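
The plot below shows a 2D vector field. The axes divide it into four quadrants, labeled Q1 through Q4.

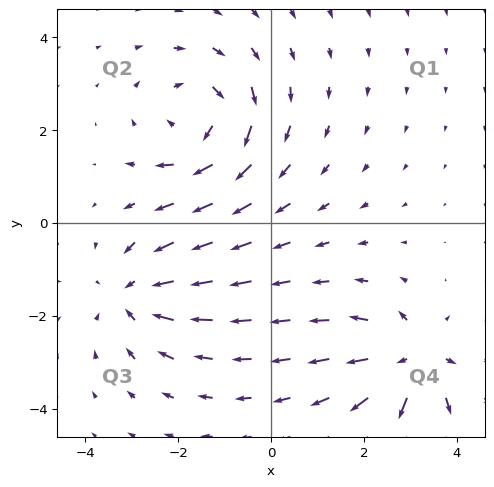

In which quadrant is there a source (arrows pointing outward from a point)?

The source sits at approximately (3.0, -3.0), which lies in quadrant Q4. The divergence there is about +6, positive as expected for a source.

Q4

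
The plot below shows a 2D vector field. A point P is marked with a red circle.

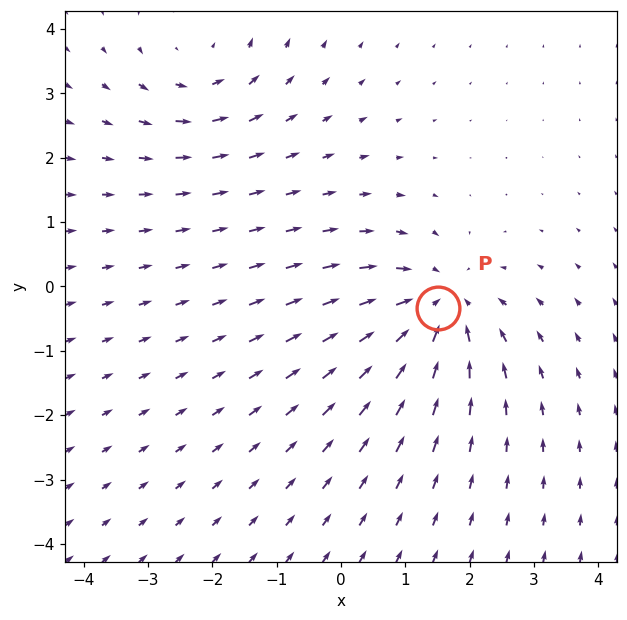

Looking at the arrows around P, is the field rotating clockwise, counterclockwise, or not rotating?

not rotating

Near P at (1.5, -0.3) the arrows show no circulation. The curl there is ≈0.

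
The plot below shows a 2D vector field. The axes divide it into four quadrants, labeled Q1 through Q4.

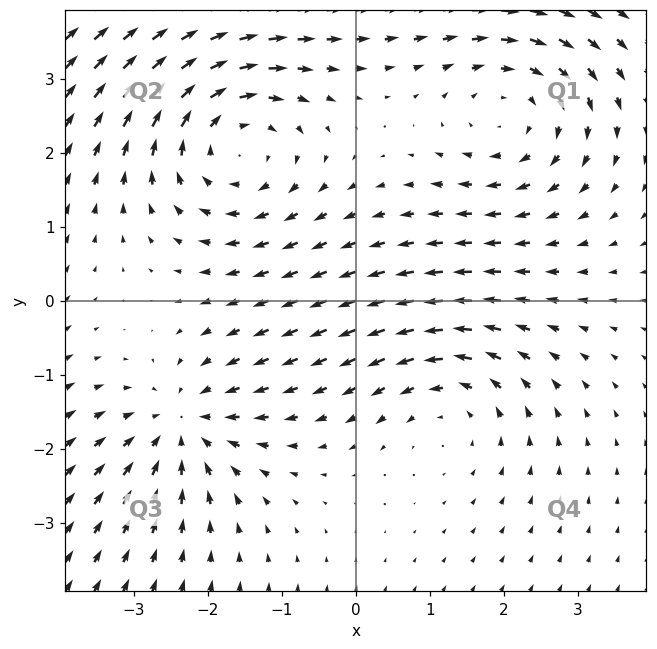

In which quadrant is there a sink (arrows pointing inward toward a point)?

The sink sits at approximately (-2.3, -1.7), which lies in quadrant Q3. The divergence there is about -4, negative as expected for a sink.

Q3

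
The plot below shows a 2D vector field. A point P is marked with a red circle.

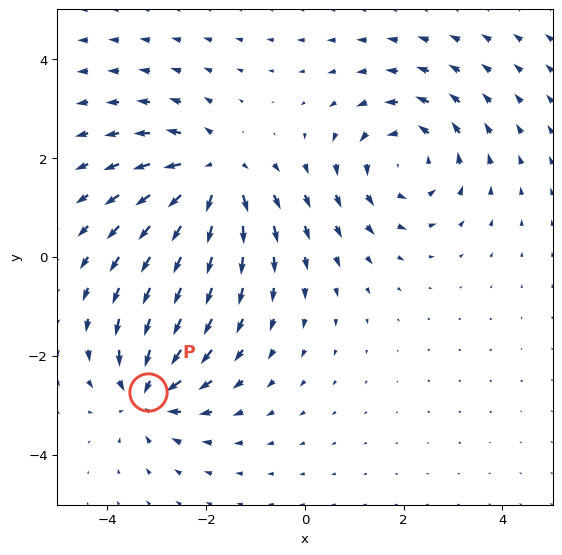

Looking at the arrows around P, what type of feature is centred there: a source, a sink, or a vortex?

At P (-3.2, -2.7) the arrows converge inward. Divergence about -4, curl ≈0 — negative divergence with near-zero curl is a sink.

sink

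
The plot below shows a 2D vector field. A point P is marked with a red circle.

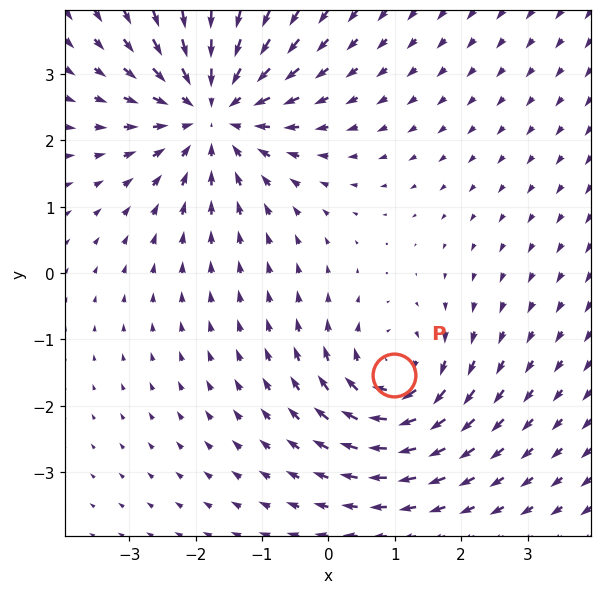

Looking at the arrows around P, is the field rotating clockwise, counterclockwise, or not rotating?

clockwise

Near P at (1.0, -1.5) the arrows circulate clockwise. The curl (z-component) there is about -4; negative curl means clockwise rotation.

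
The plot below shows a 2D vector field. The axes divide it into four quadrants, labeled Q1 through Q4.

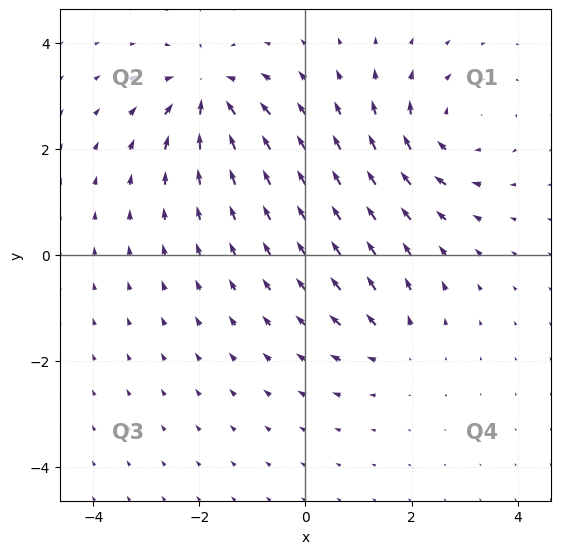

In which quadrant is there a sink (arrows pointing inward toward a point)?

The sink sits at approximately (-1.8, 3.0), which lies in quadrant Q2. The divergence there is about -6, negative as expected for a sink.

Q2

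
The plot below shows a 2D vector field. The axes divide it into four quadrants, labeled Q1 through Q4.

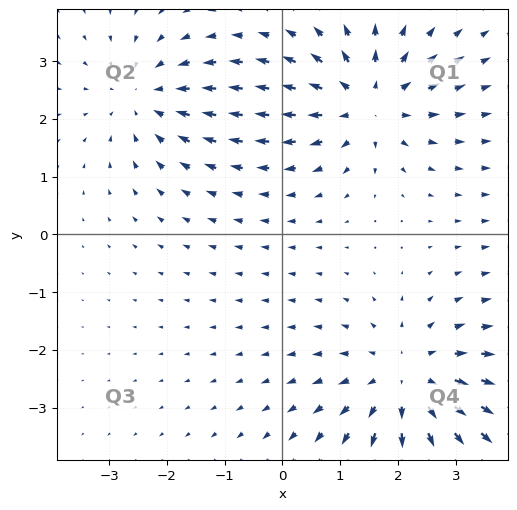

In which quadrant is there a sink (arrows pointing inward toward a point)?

Q2

The sink sits at approximately (-2.4, 2.4), which lies in quadrant Q2. The divergence there is about -3, negative as expected for a sink.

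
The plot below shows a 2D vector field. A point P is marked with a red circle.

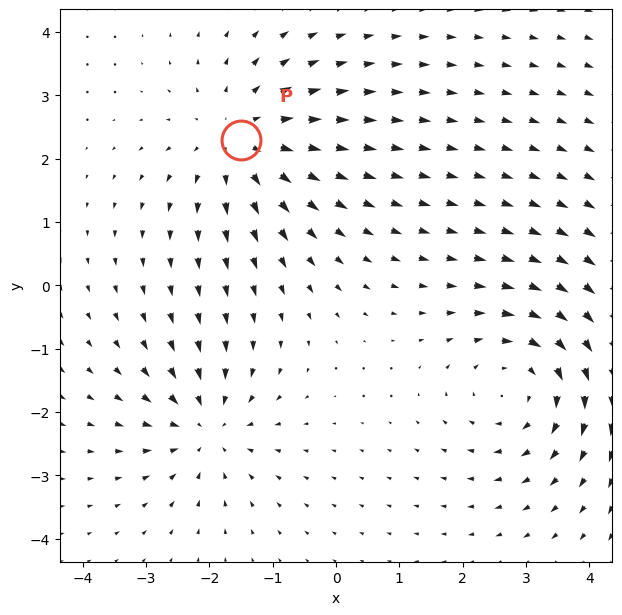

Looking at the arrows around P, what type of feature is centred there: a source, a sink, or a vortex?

source

At P (-1.5, 2.3) the arrows spread outward. Divergence about +4, curl ≈0 — positive divergence with near-zero curl is a source.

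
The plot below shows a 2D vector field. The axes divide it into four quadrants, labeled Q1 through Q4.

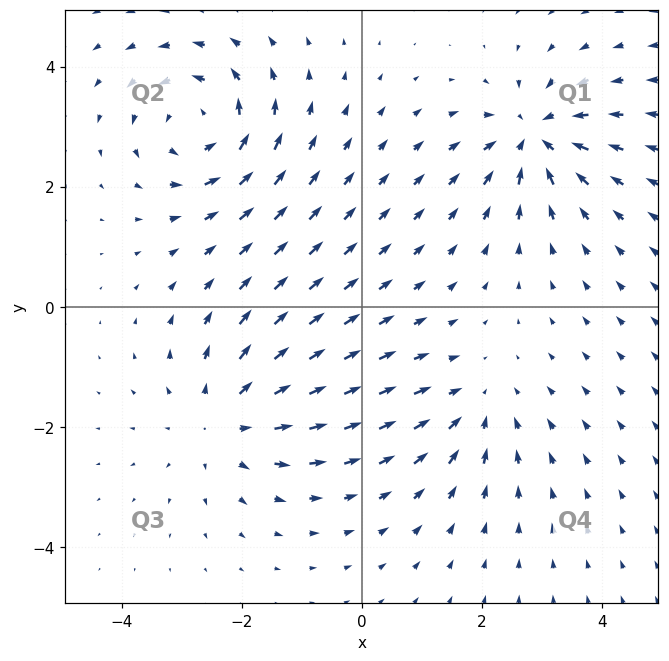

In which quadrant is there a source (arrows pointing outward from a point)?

The source sits at approximately (-2.3, -1.9), which lies in quadrant Q3. The divergence there is about +4, positive as expected for a source.

Q3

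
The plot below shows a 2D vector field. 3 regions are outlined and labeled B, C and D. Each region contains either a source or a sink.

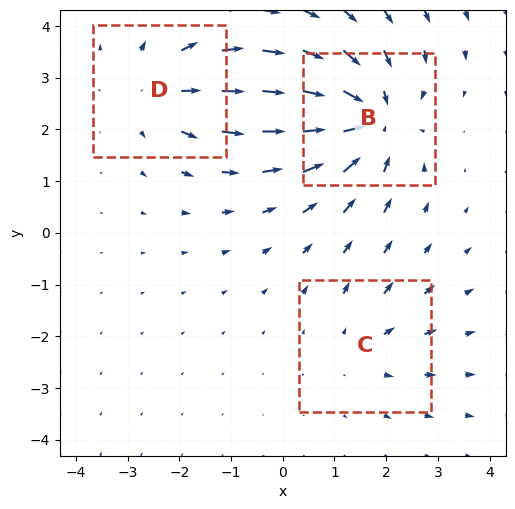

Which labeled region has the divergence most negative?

Divergence at each region's feature centre — B: about -5, C: about +2, D: about +3. Region B is most negative.

B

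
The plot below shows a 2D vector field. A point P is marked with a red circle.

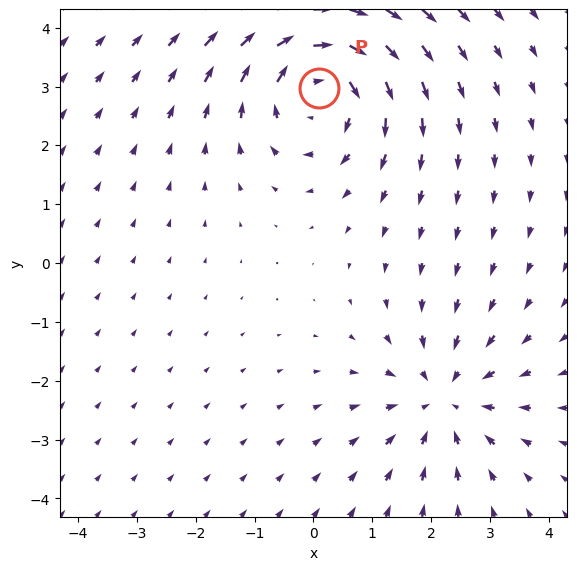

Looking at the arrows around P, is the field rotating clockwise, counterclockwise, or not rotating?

clockwise

Near P at (0.1, 3.0) the arrows circulate clockwise. The curl (z-component) there is about -4; negative curl means clockwise rotation.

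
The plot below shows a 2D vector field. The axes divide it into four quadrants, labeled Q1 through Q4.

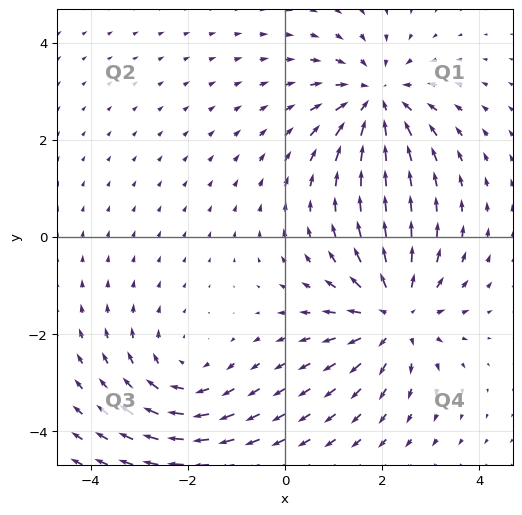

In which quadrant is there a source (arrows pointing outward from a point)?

The source sits at approximately (2.3, -1.6), which lies in quadrant Q4. The divergence there is about +5, positive as expected for a source.

Q4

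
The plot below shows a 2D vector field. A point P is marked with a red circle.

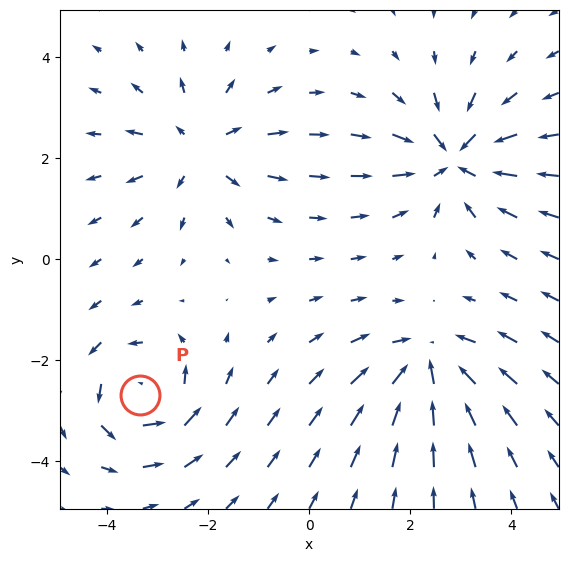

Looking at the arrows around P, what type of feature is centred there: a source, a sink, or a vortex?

vortex

At P (-3.3, -2.7) the arrows circulate counterclockwise. Divergence ≈0, curl about +4 — near-zero divergence with nonzero curl is a vortex.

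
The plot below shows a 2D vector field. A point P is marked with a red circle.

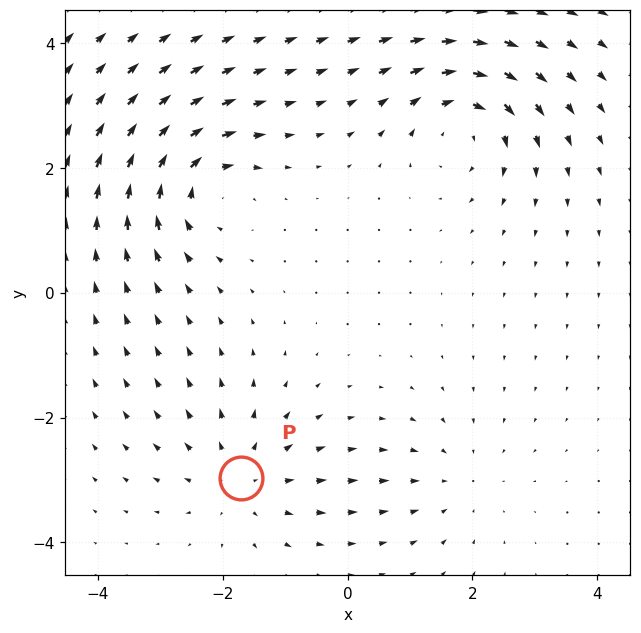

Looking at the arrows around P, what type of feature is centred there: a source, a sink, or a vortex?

At P (-1.7, -3.0) the arrows spread outward. Divergence about +4, curl ≈0 — positive divergence with near-zero curl is a source.

source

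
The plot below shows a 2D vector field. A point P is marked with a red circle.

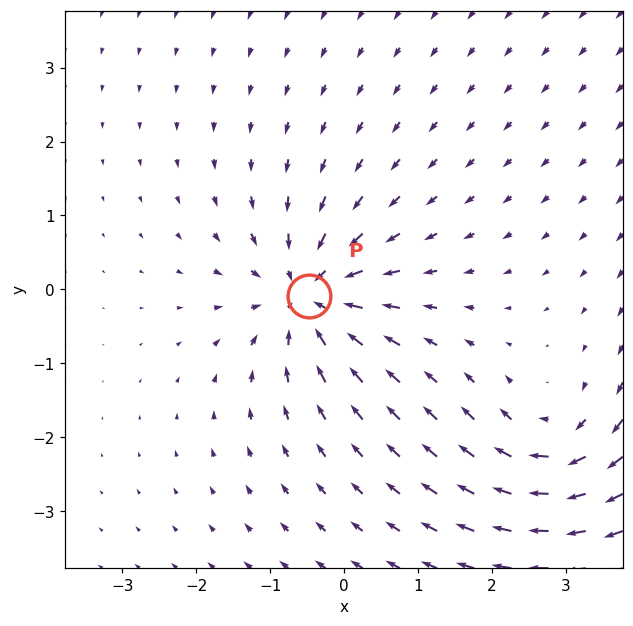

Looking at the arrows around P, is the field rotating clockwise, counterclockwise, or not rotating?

Near P at (-0.5, -0.1) the arrows show no circulation. The curl there is ≈0.

not rotating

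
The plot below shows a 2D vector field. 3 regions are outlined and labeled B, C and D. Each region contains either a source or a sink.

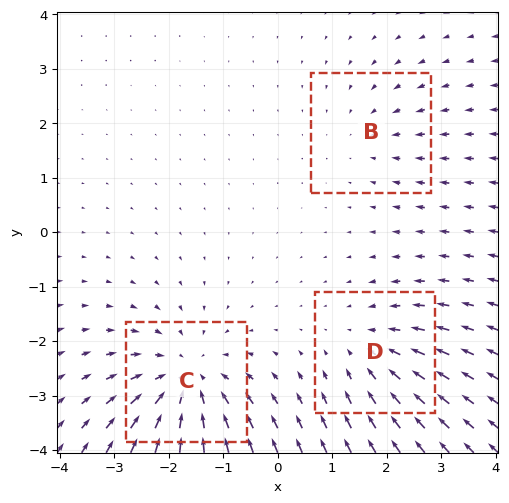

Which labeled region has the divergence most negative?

Divergence at each region's feature centre — B: about -2, C: about -5, D: about -3. Region C is most negative.

C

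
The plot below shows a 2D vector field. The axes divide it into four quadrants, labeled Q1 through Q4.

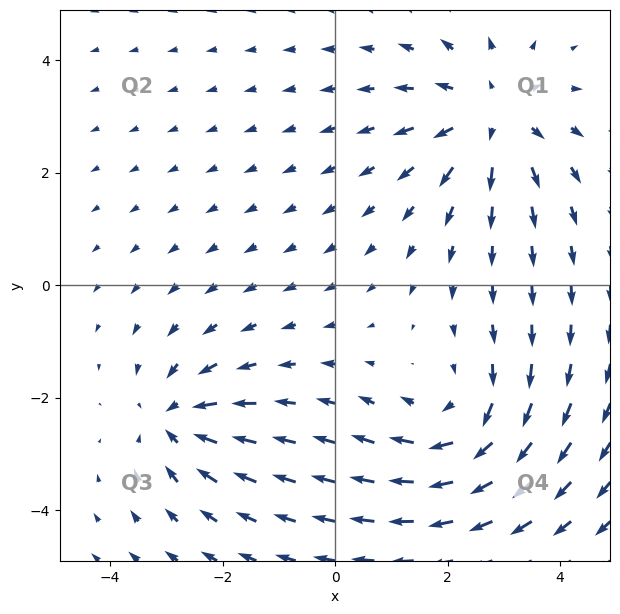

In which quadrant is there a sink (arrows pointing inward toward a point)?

Q3

The sink sits at approximately (-2.8, -2.4), which lies in quadrant Q3. The divergence there is about -4, negative as expected for a sink.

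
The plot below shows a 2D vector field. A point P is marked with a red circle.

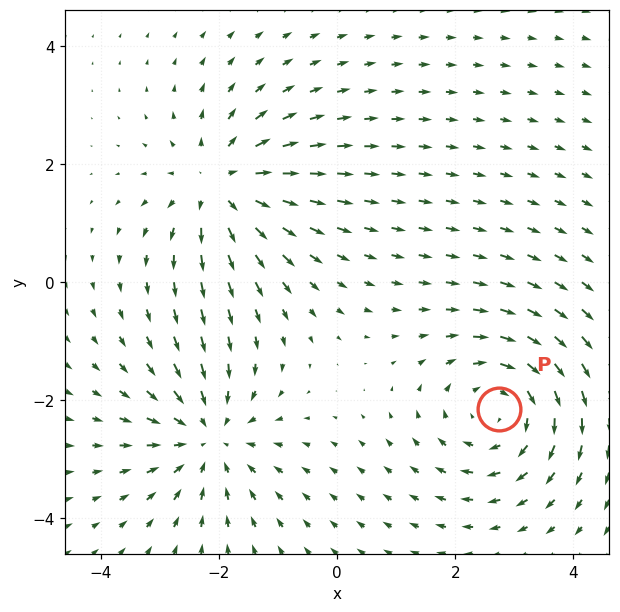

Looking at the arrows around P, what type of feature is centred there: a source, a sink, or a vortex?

vortex

At P (2.7, -2.1) the arrows circulate clockwise. Divergence ≈0, curl about -3 — near-zero divergence with nonzero curl is a vortex.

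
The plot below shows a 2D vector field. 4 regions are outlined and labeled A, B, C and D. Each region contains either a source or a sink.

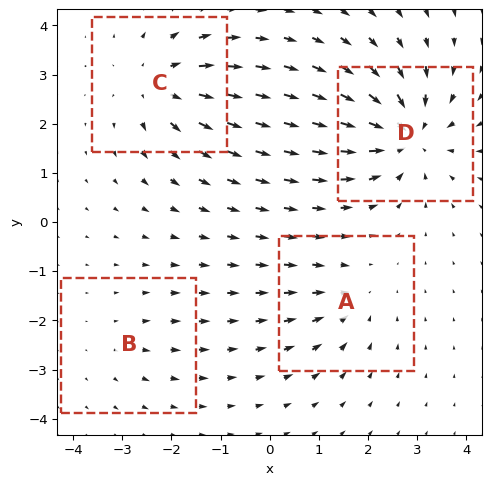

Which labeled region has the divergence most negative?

D

Divergence at each region's feature centre — A: about -3, B: about +2, C: about +5, D: about -7. Region D is most negative.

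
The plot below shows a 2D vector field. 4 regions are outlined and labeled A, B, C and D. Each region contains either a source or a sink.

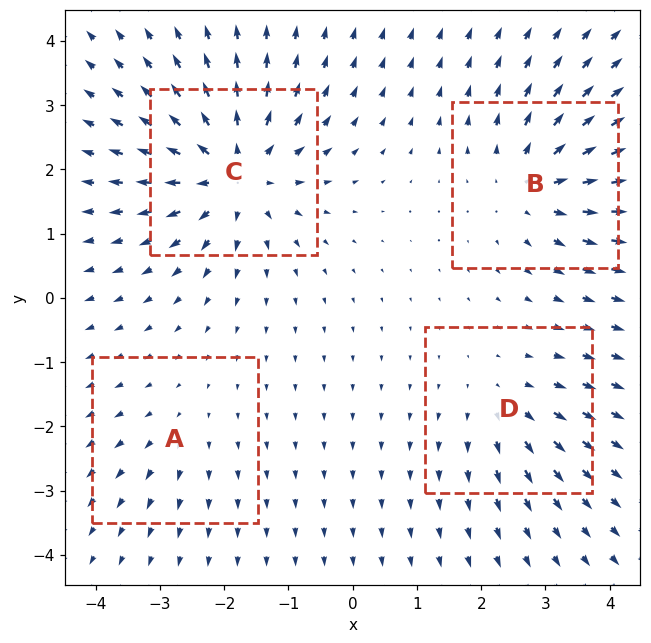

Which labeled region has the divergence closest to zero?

A

Divergence at each region's feature centre — A: about +2, B: about +5, C: about +7, D: about +3. Region A is closest to zero.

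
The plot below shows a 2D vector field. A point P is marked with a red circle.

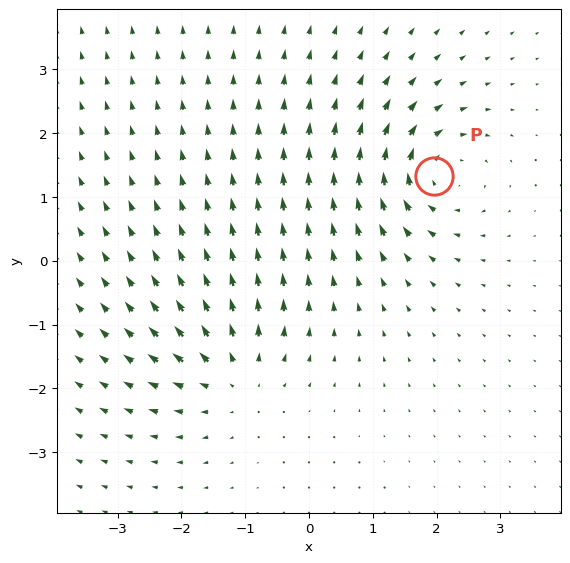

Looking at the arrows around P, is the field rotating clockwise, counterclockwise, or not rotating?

Near P at (2.0, 1.3) the arrows circulate clockwise. The curl (z-component) there is about -6; negative curl means clockwise rotation.

clockwise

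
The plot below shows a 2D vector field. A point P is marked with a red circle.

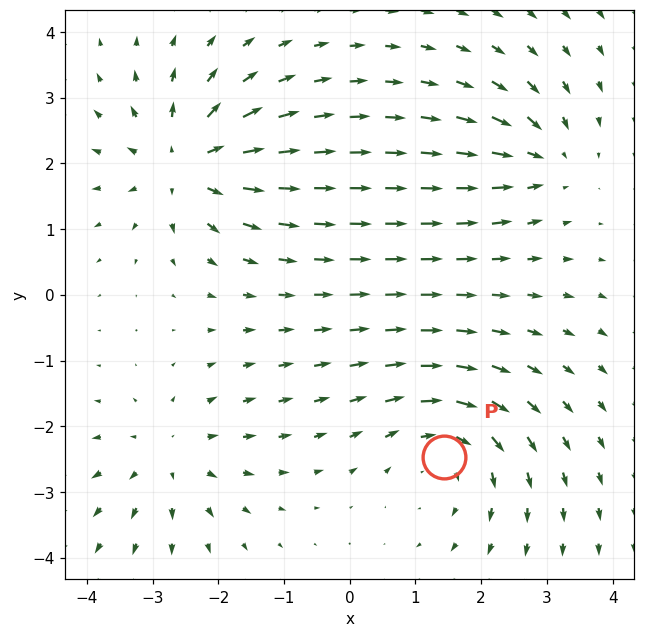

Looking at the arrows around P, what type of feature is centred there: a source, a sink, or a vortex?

At P (1.4, -2.5) the arrows circulate clockwise. Divergence ≈0, curl about -4 — near-zero divergence with nonzero curl is a vortex.

vortex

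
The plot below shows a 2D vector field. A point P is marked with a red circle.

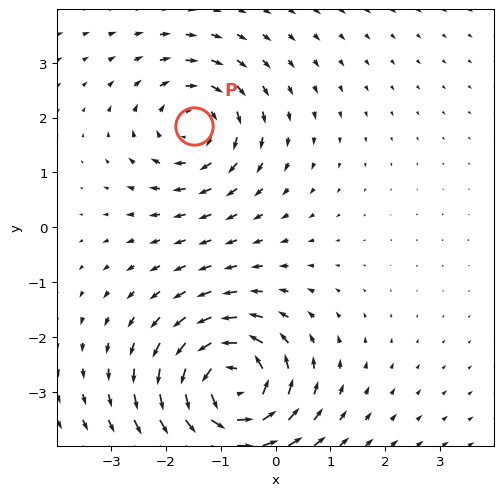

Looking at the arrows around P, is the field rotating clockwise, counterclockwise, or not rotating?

clockwise

Near P at (-1.5, 1.9) the arrows circulate clockwise. The curl (z-component) there is about -3; negative curl means clockwise rotation.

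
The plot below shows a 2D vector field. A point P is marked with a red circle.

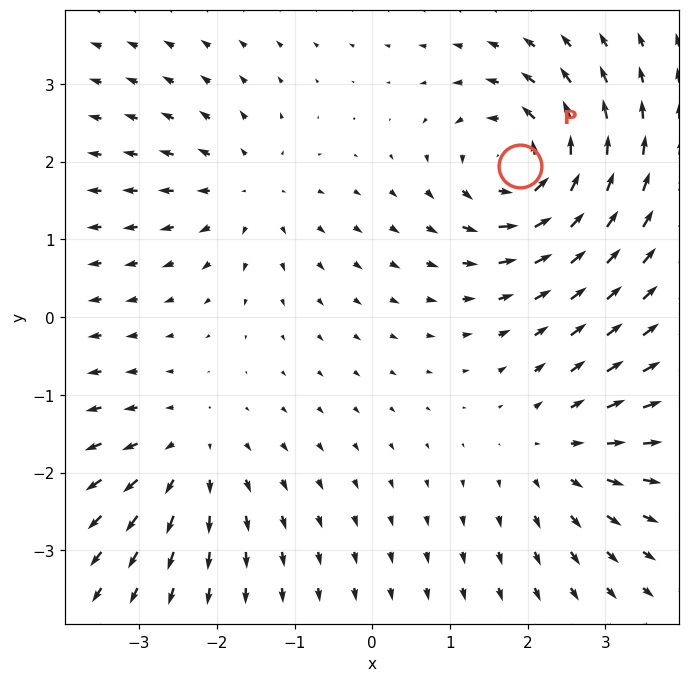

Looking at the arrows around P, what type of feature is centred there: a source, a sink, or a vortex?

At P (1.9, 1.9) the arrows circulate counterclockwise. Divergence ≈0, curl about +6 — near-zero divergence with nonzero curl is a vortex.

vortex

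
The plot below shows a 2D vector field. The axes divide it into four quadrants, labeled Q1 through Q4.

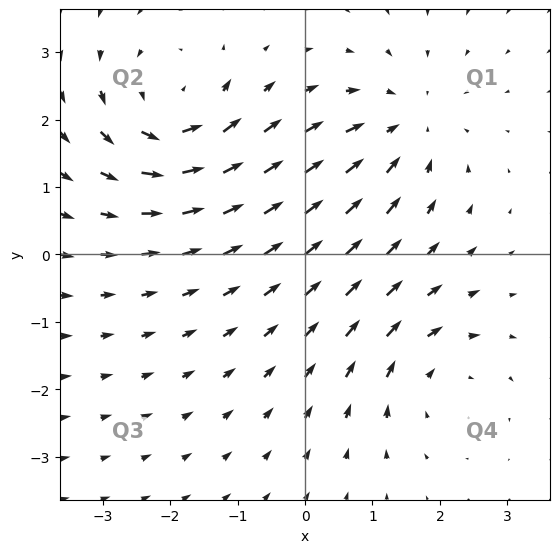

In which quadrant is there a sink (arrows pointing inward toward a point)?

The sink sits at approximately (1.5, 1.9), which lies in quadrant Q1. The divergence there is about -4, negative as expected for a sink.

Q1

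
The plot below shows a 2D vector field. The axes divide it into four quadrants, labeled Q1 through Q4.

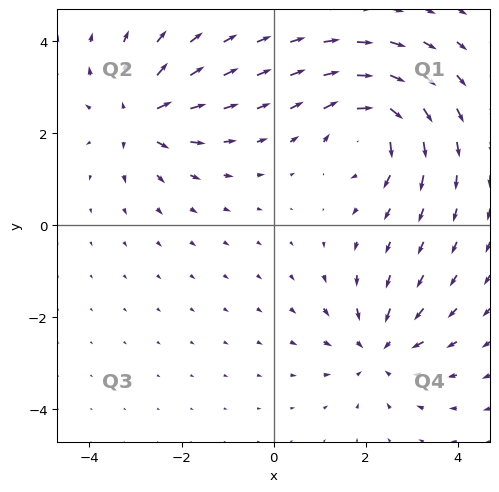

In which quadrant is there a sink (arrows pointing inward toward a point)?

The sink sits at approximately (2.3, -2.7), which lies in quadrant Q4. The divergence there is about -4, negative as expected for a sink.

Q4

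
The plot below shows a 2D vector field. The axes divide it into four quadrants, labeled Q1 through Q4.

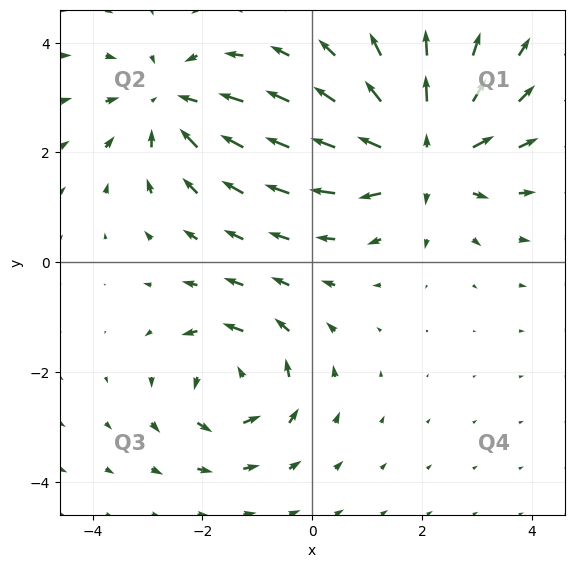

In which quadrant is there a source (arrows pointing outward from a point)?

Q1

The source sits at approximately (2.0, 2.0), which lies in quadrant Q1. The divergence there is about +4, positive as expected for a source.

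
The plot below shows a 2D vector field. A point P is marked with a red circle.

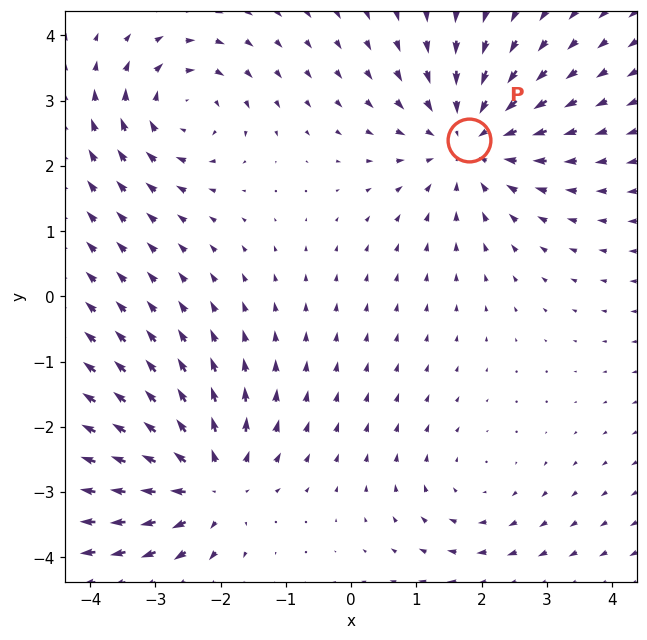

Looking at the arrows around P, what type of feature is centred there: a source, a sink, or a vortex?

sink

At P (1.8, 2.4) the arrows converge inward. Divergence about -4, curl ≈0 — negative divergence with near-zero curl is a sink.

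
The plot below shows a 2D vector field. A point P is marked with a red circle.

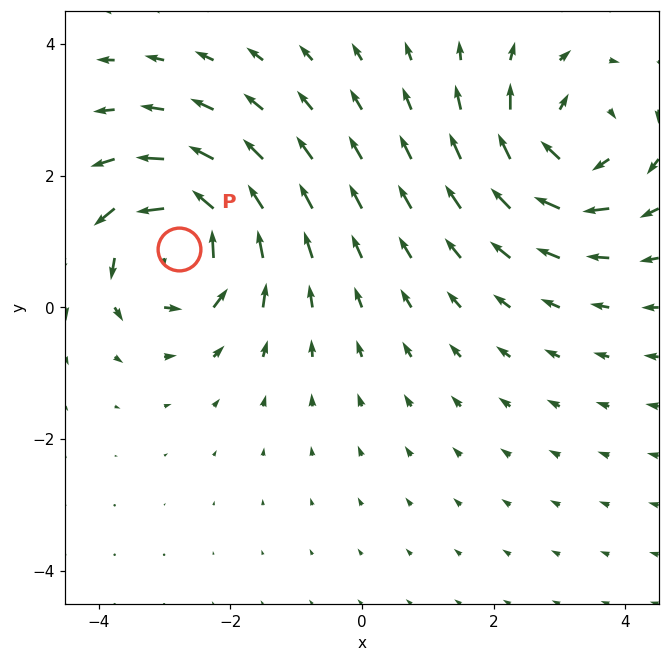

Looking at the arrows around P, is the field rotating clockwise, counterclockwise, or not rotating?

counterclockwise

Near P at (-2.8, 0.9) the arrows circulate counterclockwise. The curl (z-component) there is about +6; positive curl means counterclockwise rotation.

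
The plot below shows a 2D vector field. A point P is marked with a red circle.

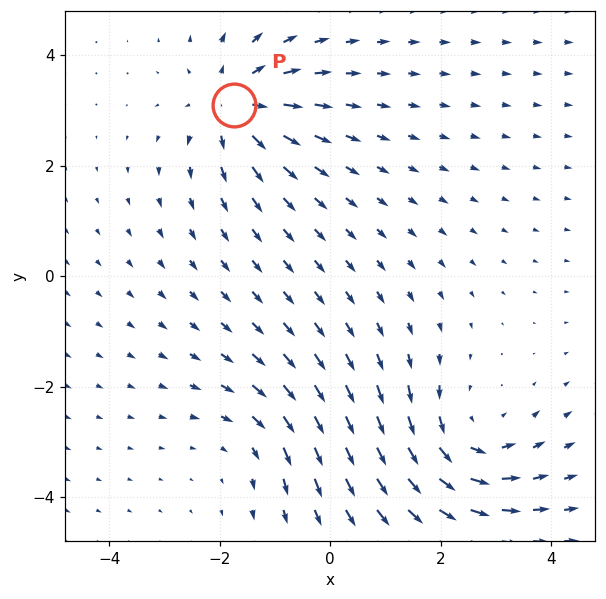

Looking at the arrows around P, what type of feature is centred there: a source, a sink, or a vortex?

source

At P (-1.7, 3.1) the arrows spread outward. Divergence about +5, curl ≈0 — positive divergence with near-zero curl is a source.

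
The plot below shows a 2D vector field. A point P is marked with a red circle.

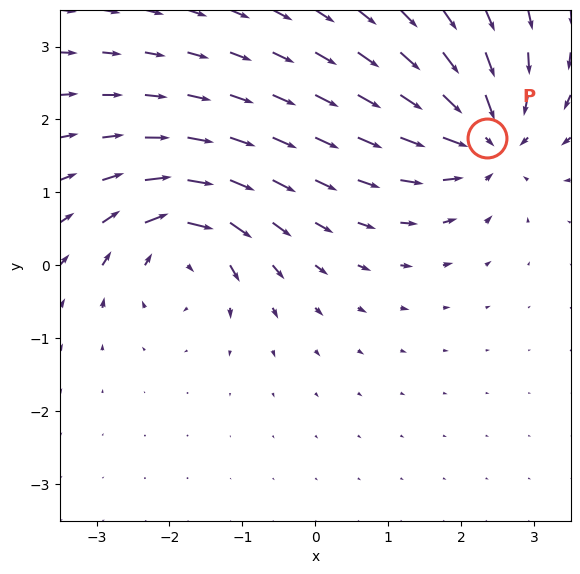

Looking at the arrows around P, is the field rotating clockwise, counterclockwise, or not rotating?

Near P at (2.4, 1.8) the arrows show no circulation. The curl there is ≈0.

not rotating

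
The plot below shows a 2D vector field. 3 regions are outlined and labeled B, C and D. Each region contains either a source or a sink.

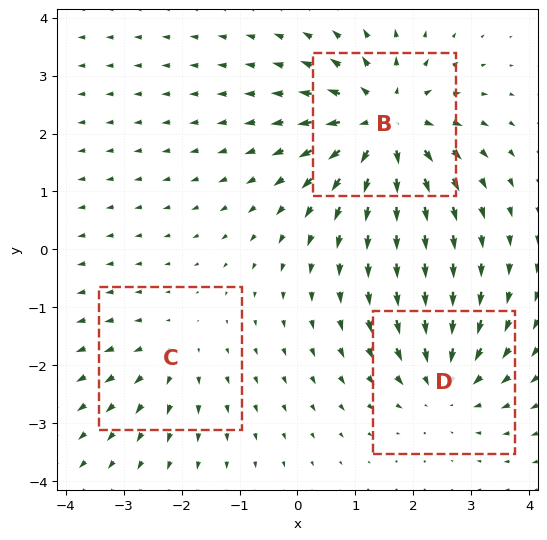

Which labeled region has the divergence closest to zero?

C

Divergence at each region's feature centre — B: about +5, C: about +2, D: about -3. Region C is closest to zero.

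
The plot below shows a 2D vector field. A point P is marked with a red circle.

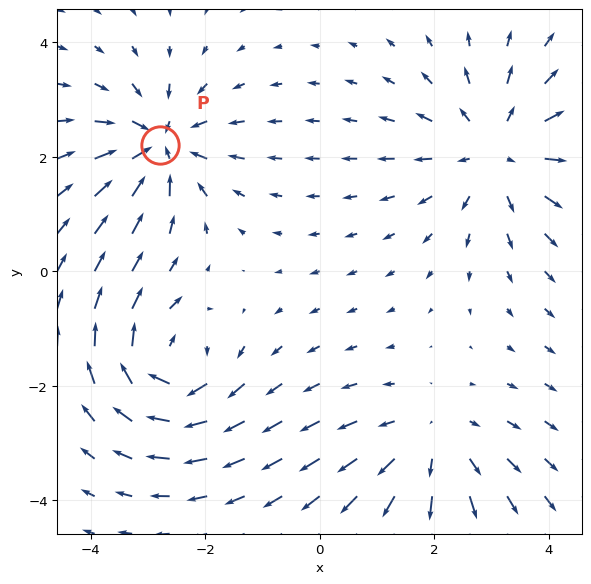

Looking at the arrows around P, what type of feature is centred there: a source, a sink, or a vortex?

sink

At P (-2.8, 2.2) the arrows converge inward. Divergence about -5, curl ≈0 — negative divergence with near-zero curl is a sink.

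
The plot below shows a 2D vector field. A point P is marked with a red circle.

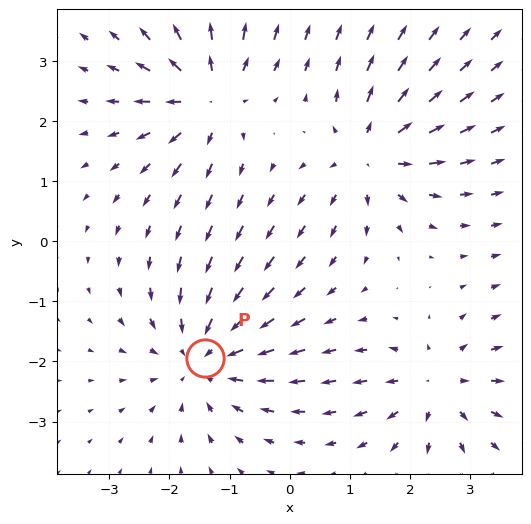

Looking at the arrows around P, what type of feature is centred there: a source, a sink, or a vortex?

At P (-1.4, -1.9) the arrows converge inward. Divergence about -4, curl ≈0 — negative divergence with near-zero curl is a sink.

sink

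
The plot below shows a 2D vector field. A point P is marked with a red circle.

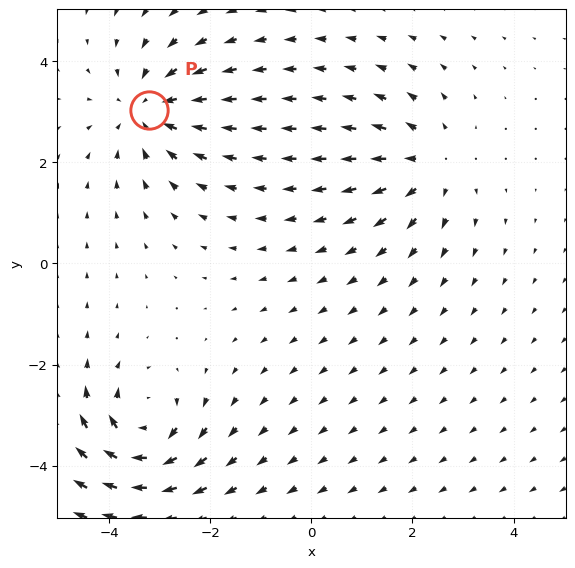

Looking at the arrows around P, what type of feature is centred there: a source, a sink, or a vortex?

At P (-3.2, 3.0) the arrows converge inward. Divergence about -5, curl ≈0 — negative divergence with near-zero curl is a sink.

sink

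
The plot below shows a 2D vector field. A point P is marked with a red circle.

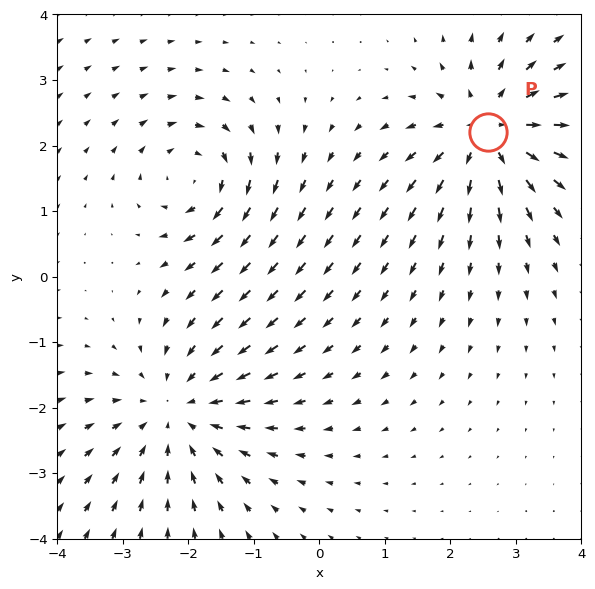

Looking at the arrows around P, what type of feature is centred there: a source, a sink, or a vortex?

source

At P (2.6, 2.2) the arrows spread outward. Divergence about +5, curl ≈0 — positive divergence with near-zero curl is a source.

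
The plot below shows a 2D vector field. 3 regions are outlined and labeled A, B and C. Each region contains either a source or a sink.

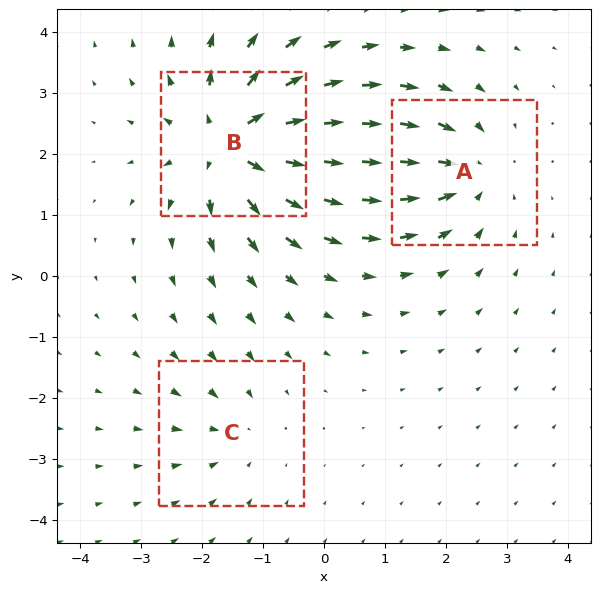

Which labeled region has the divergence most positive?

B

Divergence at each region's feature centre — A: about -3, B: about +5, C: about -2. Region B is most positive.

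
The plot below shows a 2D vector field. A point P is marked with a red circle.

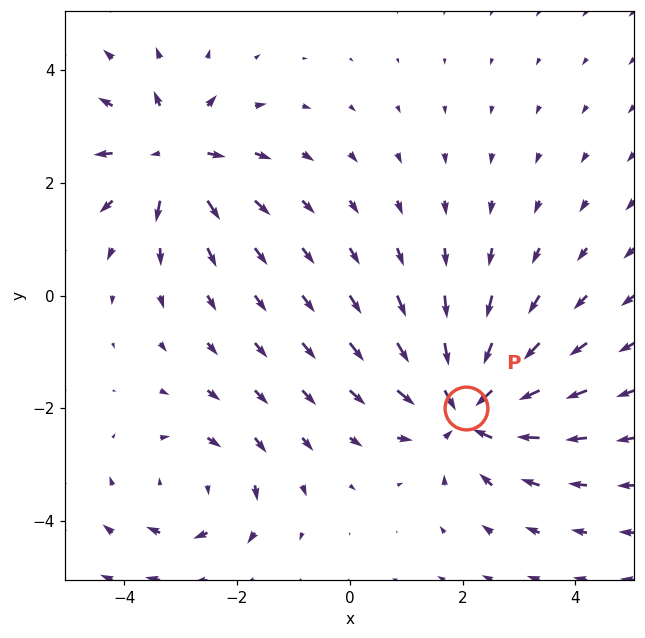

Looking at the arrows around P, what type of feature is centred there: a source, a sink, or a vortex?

sink

At P (2.1, -2.0) the arrows converge inward. Divergence about -5, curl ≈0 — negative divergence with near-zero curl is a sink.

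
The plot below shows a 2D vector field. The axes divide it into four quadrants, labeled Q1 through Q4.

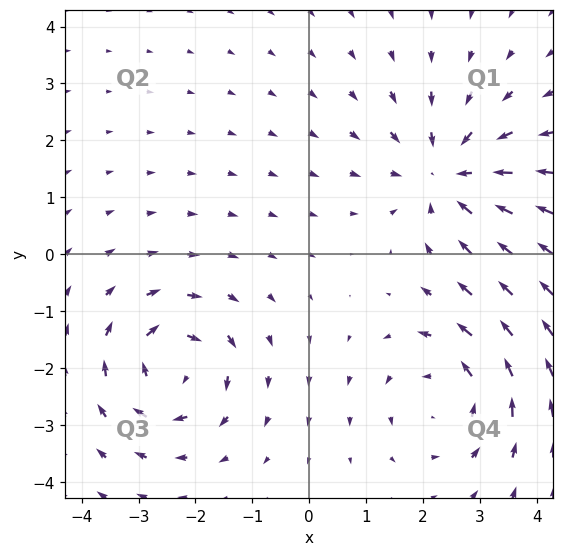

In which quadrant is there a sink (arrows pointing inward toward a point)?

The sink sits at approximately (2.4, 1.4), which lies in quadrant Q1. The divergence there is about -4, negative as expected for a sink.

Q1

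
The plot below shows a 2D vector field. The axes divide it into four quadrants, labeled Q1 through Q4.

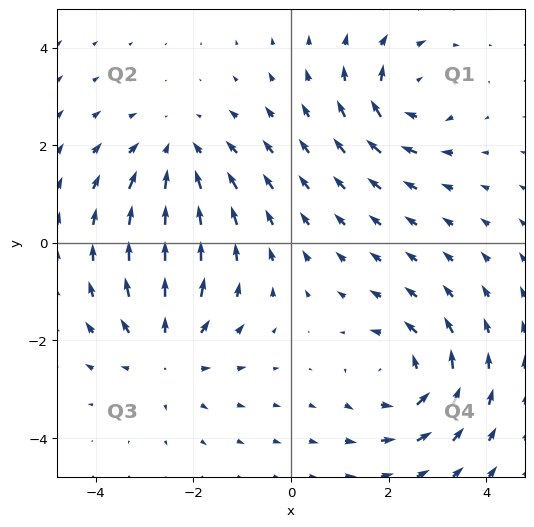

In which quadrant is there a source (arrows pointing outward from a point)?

The source sits at approximately (-2.6, -2.2), which lies in quadrant Q3. The divergence there is about +4, positive as expected for a source.

Q3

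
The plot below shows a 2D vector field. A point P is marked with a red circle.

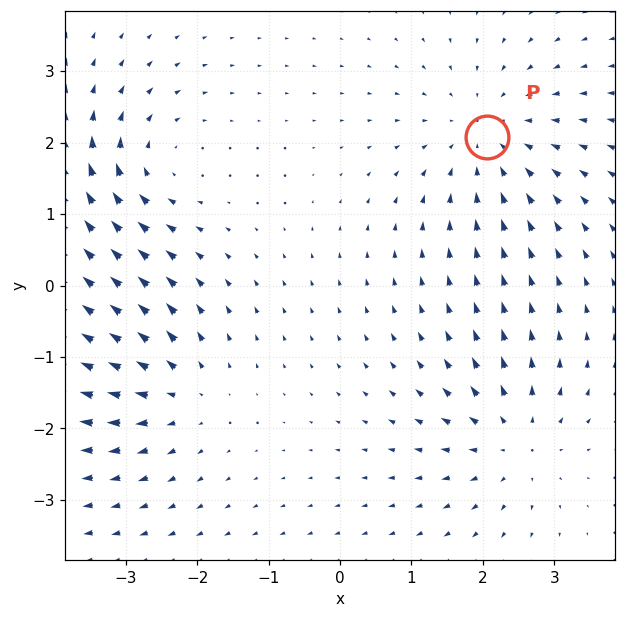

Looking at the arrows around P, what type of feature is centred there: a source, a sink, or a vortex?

At P (2.1, 2.1) the arrows converge inward. Divergence about -3, curl ≈0 — negative divergence with near-zero curl is a sink.

sink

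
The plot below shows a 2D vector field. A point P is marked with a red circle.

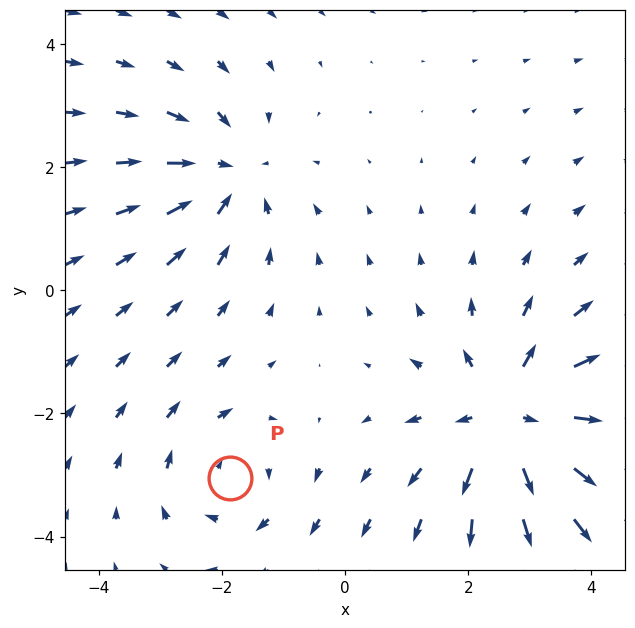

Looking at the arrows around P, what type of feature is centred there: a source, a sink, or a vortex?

At P (-1.9, -3.1) the arrows circulate clockwise. Divergence ≈0, curl about -3 — near-zero divergence with nonzero curl is a vortex.

vortex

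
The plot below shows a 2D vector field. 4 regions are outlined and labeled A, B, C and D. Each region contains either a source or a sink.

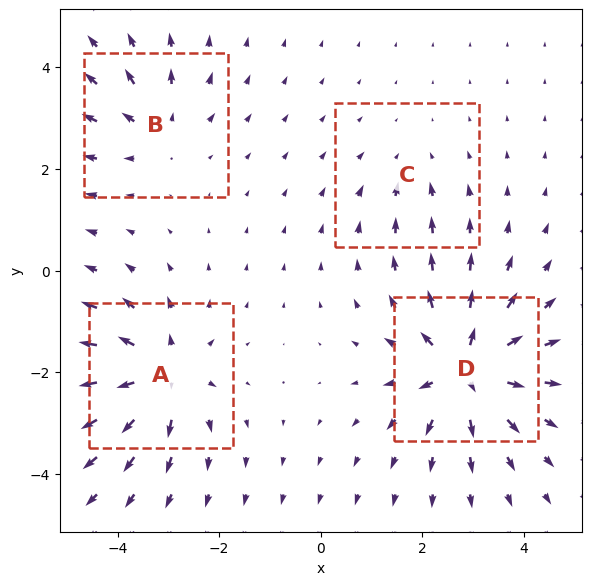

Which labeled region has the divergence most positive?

D

Divergence at each region's feature centre — A: about +6, B: about +4, C: about -2, D: about +8. Region D is most positive.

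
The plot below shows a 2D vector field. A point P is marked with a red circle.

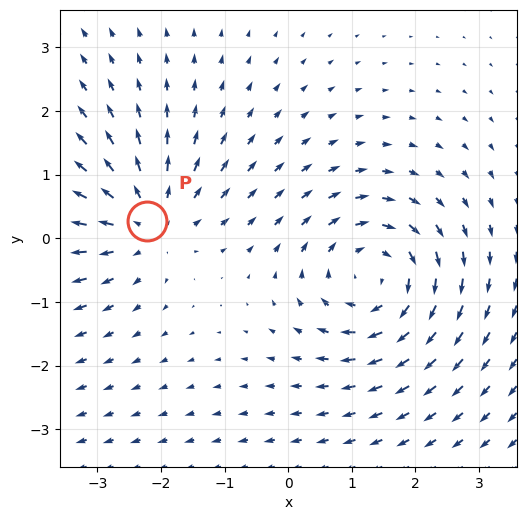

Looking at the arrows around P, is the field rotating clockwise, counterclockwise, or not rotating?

Near P at (-2.2, 0.3) the arrows show no circulation. The curl there is ≈0.

not rotating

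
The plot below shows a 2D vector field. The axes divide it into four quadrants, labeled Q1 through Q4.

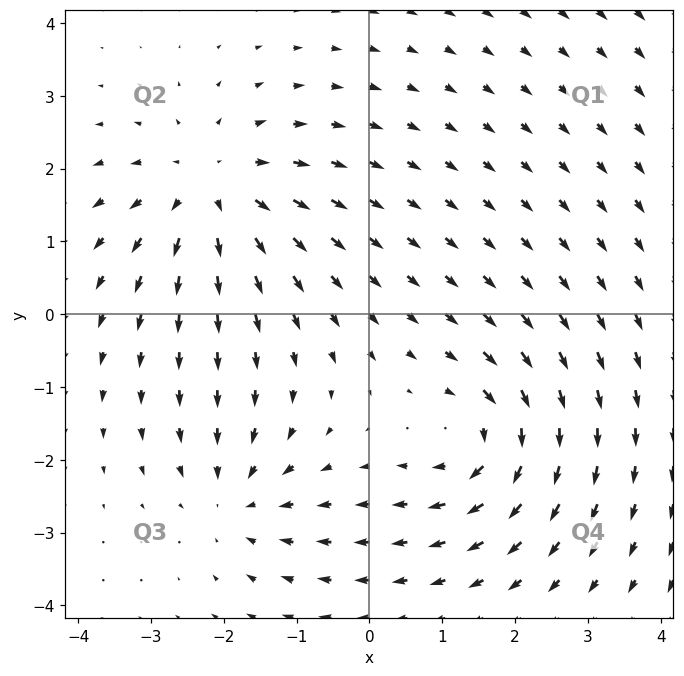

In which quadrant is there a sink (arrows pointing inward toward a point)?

The sink sits at approximately (-1.8, -2.5), which lies in quadrant Q3. The divergence there is about -3, negative as expected for a sink.

Q3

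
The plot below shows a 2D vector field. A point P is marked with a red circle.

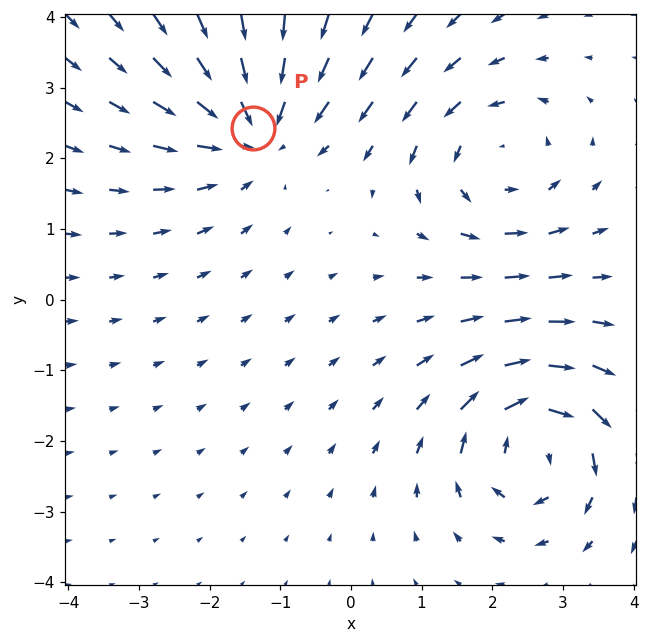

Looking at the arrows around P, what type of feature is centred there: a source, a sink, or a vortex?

At P (-1.4, 2.4) the arrows converge inward. Divergence about -4, curl ≈0 — negative divergence with near-zero curl is a sink.

sink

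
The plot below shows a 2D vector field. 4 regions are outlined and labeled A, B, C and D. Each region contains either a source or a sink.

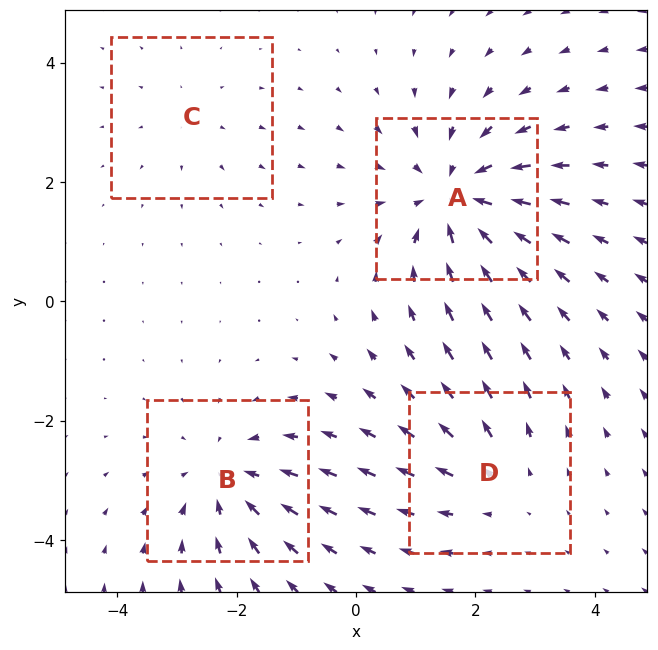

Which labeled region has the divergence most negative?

A

Divergence at each region's feature centre — A: about -6, B: about -4, C: about +2, D: about +3. Region A is most negative.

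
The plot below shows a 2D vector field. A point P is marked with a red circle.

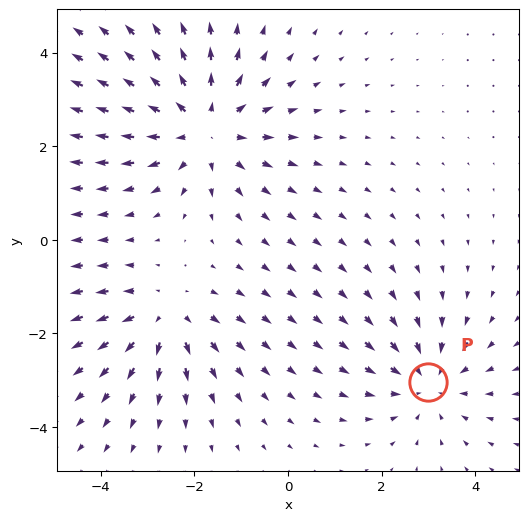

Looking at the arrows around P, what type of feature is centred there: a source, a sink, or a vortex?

sink

At P (3.0, -3.0) the arrows converge inward. Divergence about -3, curl ≈0 — negative divergence with near-zero curl is a sink.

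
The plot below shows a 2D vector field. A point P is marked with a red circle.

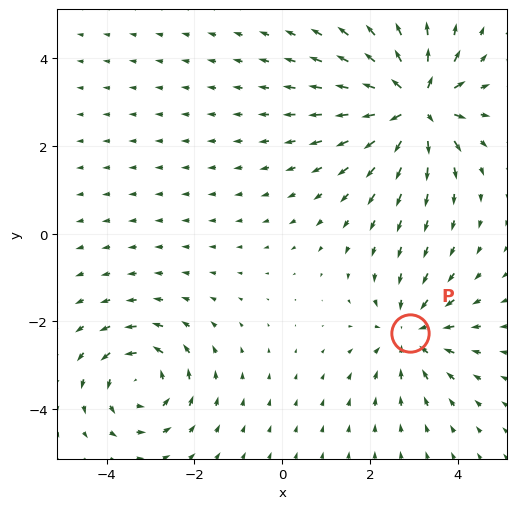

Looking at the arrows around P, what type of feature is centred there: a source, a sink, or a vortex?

At P (2.9, -2.3) the arrows converge inward. Divergence about -3, curl ≈0 — negative divergence with near-zero curl is a sink.

sink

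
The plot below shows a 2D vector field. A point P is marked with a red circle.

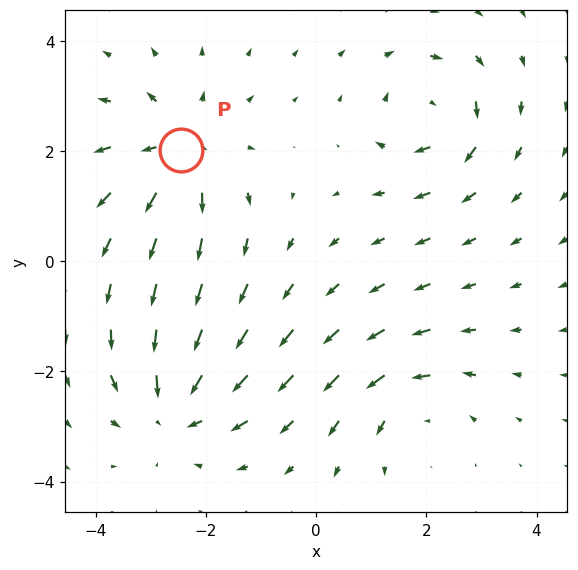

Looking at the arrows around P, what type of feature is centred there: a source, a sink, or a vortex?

source

At P (-2.5, 2.0) the arrows spread outward. Divergence about +5, curl ≈0 — positive divergence with near-zero curl is a source.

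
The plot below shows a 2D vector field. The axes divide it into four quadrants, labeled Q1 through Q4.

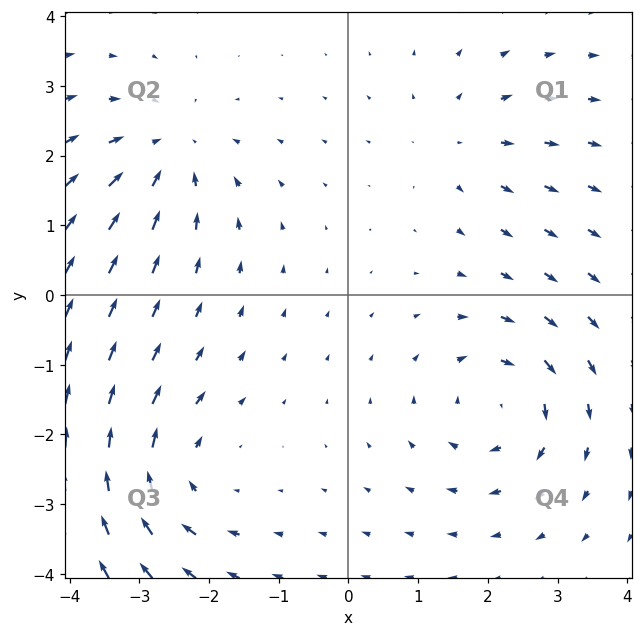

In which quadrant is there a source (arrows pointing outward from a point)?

The source sits at approximately (1.6, 2.2), which lies in quadrant Q1. The divergence there is about +3, positive as expected for a source.

Q1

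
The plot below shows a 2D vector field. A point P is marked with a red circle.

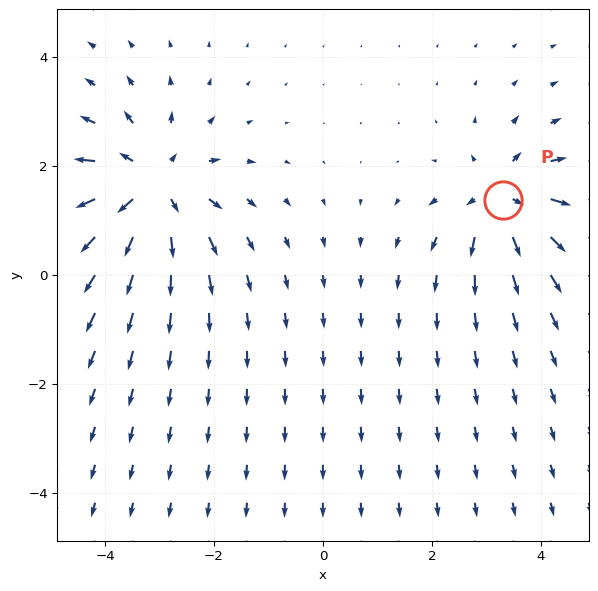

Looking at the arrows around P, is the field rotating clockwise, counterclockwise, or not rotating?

Near P at (3.3, 1.4) the arrows show no circulation. The curl there is ≈0.

not rotating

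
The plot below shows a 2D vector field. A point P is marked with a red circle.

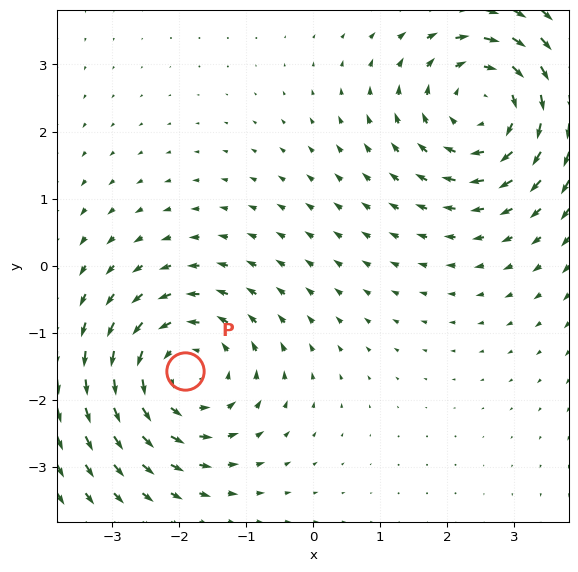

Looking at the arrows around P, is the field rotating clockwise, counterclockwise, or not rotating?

Near P at (-1.9, -1.6) the arrows circulate counterclockwise. The curl (z-component) there is about +3; positive curl means counterclockwise rotation.

counterclockwise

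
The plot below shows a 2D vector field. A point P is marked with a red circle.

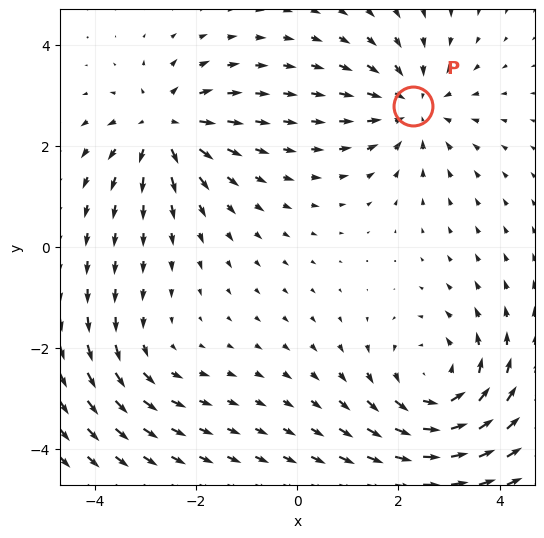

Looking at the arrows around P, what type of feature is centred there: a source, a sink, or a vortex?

At P (2.3, 2.8) the arrows converge inward. Divergence about -4, curl ≈0 — negative divergence with near-zero curl is a sink.

sink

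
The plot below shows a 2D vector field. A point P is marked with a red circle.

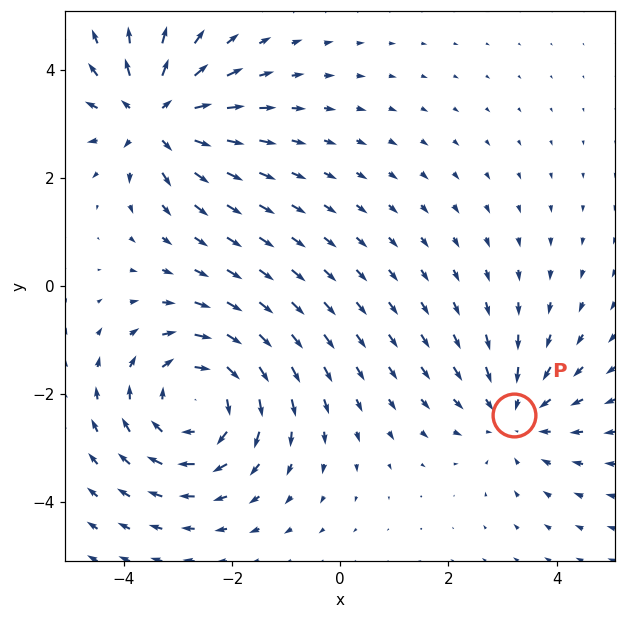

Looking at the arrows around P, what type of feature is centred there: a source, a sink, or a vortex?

sink

At P (3.2, -2.4) the arrows converge inward. Divergence about -3, curl ≈0 — negative divergence with near-zero curl is a sink.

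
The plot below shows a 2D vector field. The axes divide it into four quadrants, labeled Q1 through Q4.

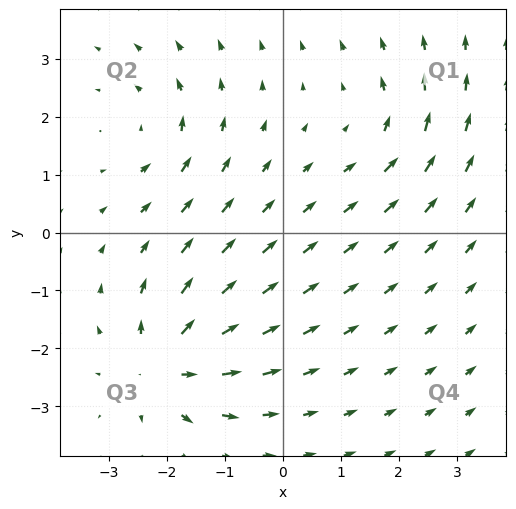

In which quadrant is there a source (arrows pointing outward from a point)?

Q3

The source sits at approximately (-2.0, -2.3), which lies in quadrant Q3. The divergence there is about +6, positive as expected for a source.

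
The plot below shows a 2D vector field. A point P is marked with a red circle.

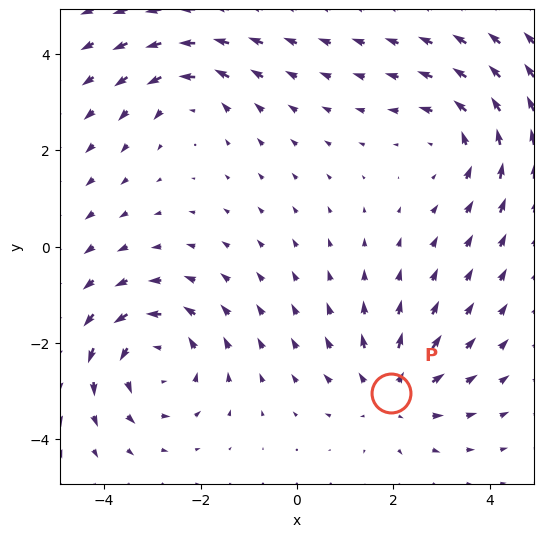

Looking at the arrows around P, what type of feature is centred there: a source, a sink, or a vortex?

At P (2.0, -3.1) the arrows spread outward. Divergence about +3, curl ≈0 — positive divergence with near-zero curl is a source.

source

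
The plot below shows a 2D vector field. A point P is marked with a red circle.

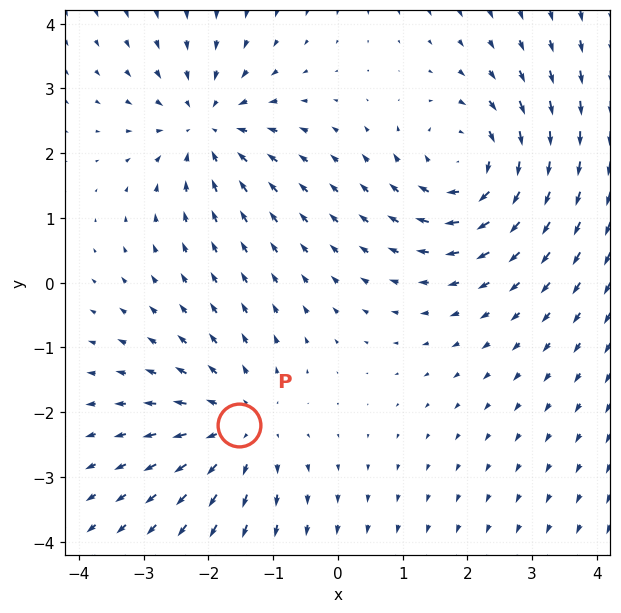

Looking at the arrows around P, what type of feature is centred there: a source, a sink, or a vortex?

At P (-1.5, -2.2) the arrows spread outward. Divergence about +3, curl ≈0 — positive divergence with near-zero curl is a source.

source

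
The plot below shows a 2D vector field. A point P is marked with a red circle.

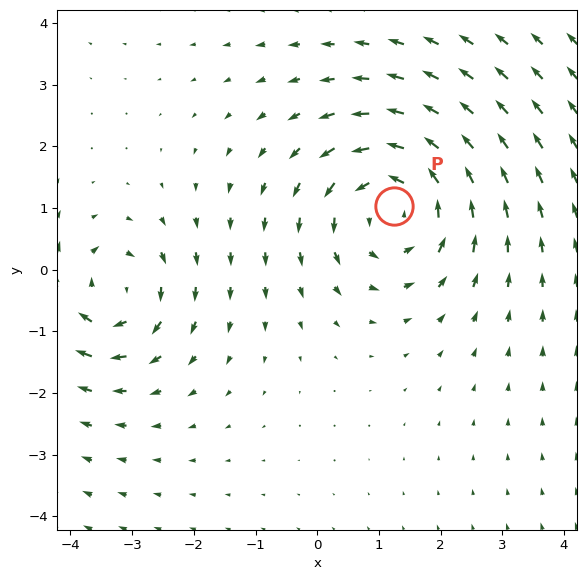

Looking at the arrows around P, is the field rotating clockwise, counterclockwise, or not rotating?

Near P at (1.2, 1.0) the arrows circulate counterclockwise. The curl (z-component) there is about +4; positive curl means counterclockwise rotation.

counterclockwise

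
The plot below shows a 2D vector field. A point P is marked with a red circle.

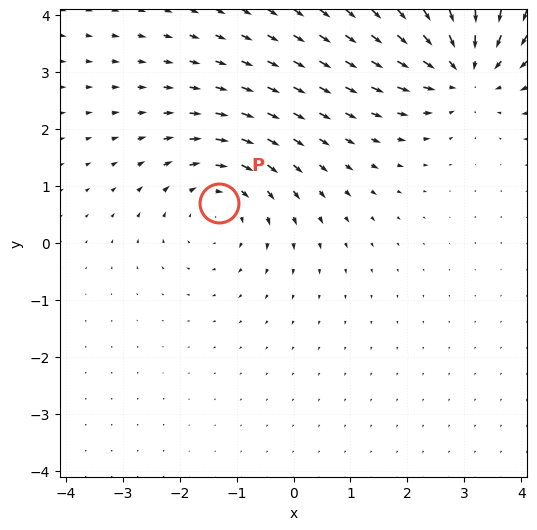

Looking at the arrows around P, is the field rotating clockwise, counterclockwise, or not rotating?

Near P at (-1.3, 0.7) the arrows circulate clockwise. The curl (z-component) there is about -3; negative curl means clockwise rotation.

clockwise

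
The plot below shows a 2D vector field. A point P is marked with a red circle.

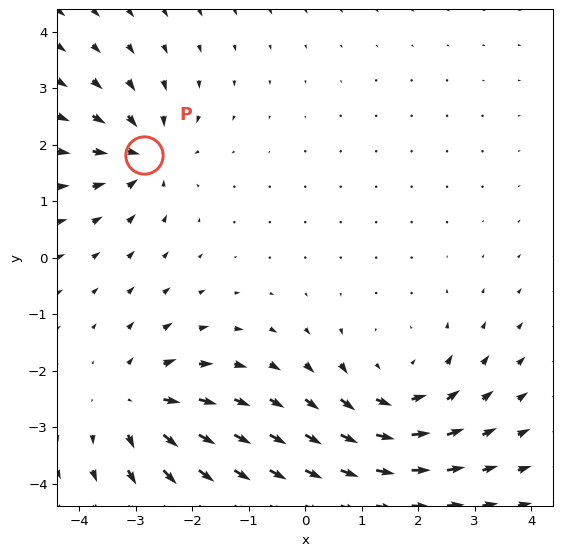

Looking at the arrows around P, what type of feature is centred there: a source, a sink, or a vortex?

At P (-2.9, 1.8) the arrows converge inward. Divergence about -4, curl ≈0 — negative divergence with near-zero curl is a sink.

sink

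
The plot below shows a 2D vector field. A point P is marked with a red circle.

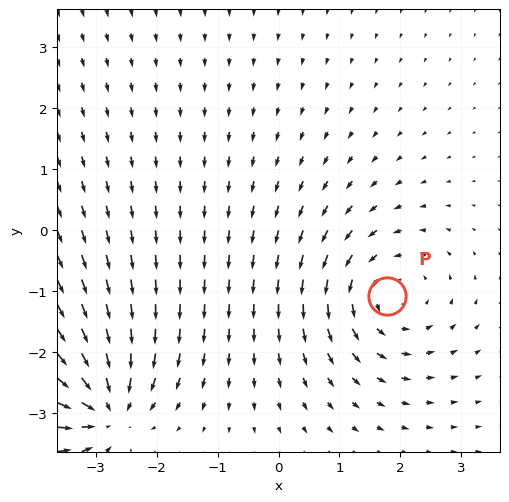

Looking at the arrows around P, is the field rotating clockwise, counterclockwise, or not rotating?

Near P at (1.8, -1.1) the arrows circulate counterclockwise. The curl (z-component) there is about +3; positive curl means counterclockwise rotation.

counterclockwise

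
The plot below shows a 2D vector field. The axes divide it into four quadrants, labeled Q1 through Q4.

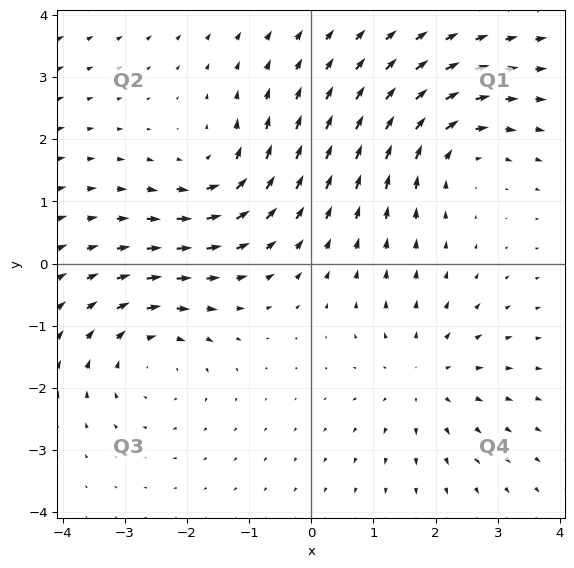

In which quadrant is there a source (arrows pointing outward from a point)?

Q4

The source sits at approximately (1.8, -1.8), which lies in quadrant Q4. The divergence there is about +3, positive as expected for a source.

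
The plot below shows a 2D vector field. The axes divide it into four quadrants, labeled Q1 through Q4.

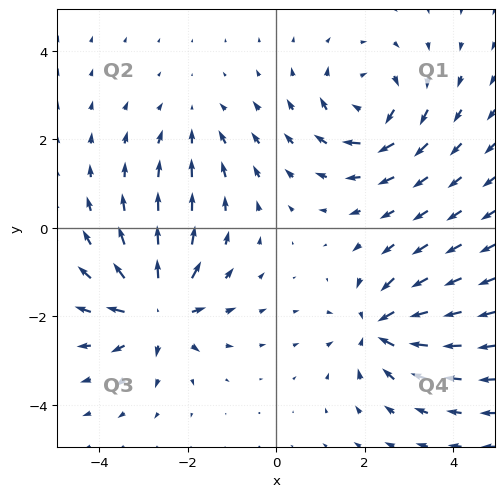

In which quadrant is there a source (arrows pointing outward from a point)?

Q3

The source sits at approximately (-2.7, -1.9), which lies in quadrant Q3. The divergence there is about +7, positive as expected for a source.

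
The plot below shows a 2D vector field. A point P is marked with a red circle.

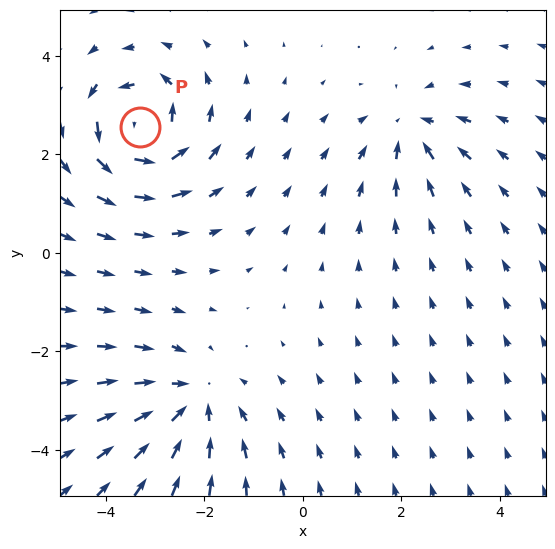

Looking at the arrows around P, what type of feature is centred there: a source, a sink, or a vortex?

At P (-3.3, 2.6) the arrows circulate counterclockwise. Divergence ≈0, curl about +5 — near-zero divergence with nonzero curl is a vortex.

vortex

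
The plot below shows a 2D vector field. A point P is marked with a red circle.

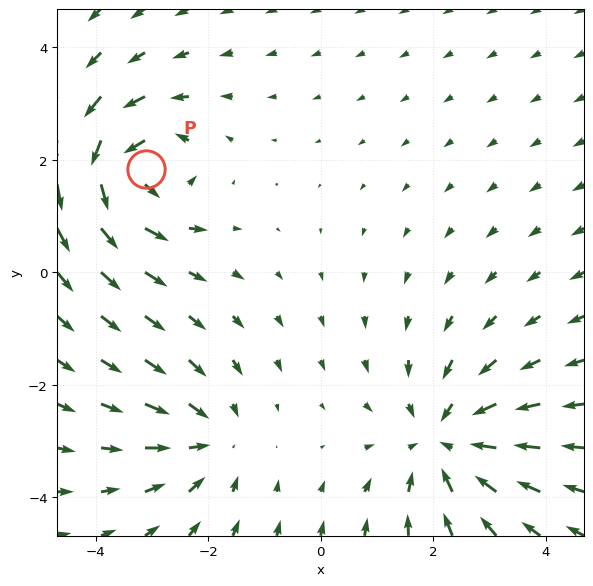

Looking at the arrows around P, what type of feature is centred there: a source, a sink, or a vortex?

vortex

At P (-3.1, 1.8) the arrows circulate counterclockwise. Divergence ≈0, curl about +5 — near-zero divergence with nonzero curl is a vortex.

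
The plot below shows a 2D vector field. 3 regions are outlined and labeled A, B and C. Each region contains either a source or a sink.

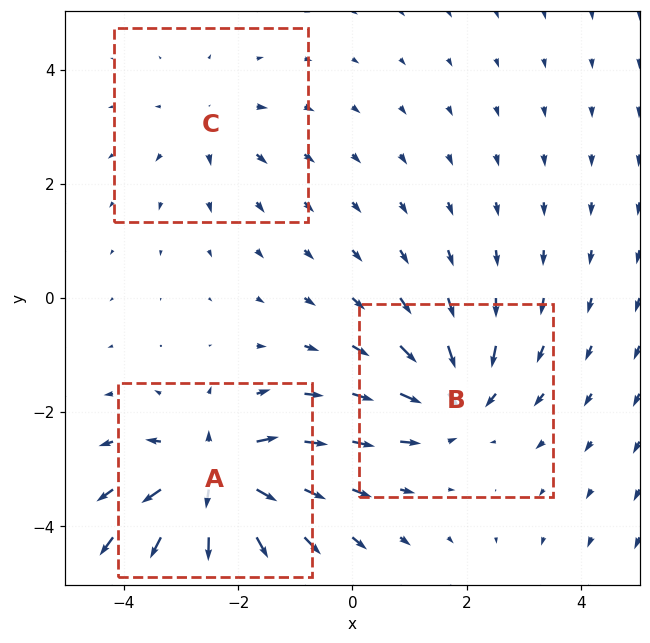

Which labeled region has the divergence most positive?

A

Divergence at each region's feature centre — A: about +6, B: about -4, C: about +2. Region A is most positive.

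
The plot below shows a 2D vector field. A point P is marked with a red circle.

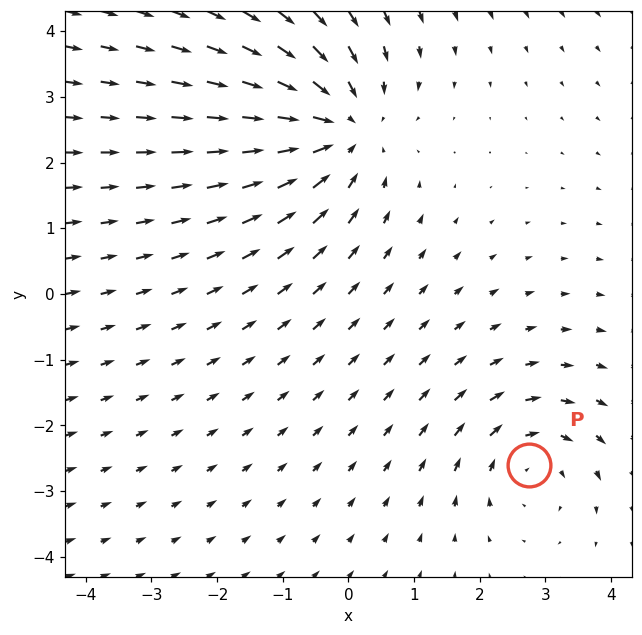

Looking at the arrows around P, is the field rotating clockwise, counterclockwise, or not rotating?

clockwise

Near P at (2.8, -2.6) the arrows circulate clockwise. The curl (z-component) there is about -3; negative curl means clockwise rotation.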